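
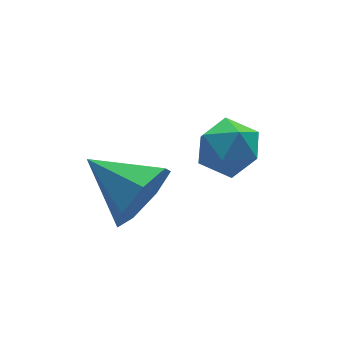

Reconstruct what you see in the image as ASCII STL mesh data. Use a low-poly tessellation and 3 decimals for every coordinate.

solid 
facet normal 0.419 -0.864 -0.280
outer loop
vertex 0.029 -2.296 -0.043
vertex -0.522 -2.289 -0.889
vertex 0.395 -1.895 -0.731
endloop
endfacet
facet normal 0.515 0.593 0.619
outer loop
vertex 0.029 -2.296 -0.043
vertex 0.395 -1.895 -0.731
vertex -1.238 -0.811 -0.411
endloop
endfacet
facet normal 0.419 -0.864 -0.279
outer loop
vertex 0.395 -1.895 -0.731
vertex -0.522 -2.289 -0.889
vertex 0.071 -1.791 -1.539
endloop
endfacet
facet normal 0.535 0.838 -0.107
outer loop
vertex 0.395 -1.895 -0.731
vertex 0.071 -1.791 -1.539
vertex -1.238 -0.811 -0.411
endloop
endfacet
facet normal 0.418 -0.864 -0.280
outer loop
vertex 0.071 -1.791 -1.539
vertex -0.522 -2.289 -0.889
vertex -0.7 -2.061 -1.857
endloop
endfacet
facet normal 0.004 0.757 -0.653
outer loop
vertex 0.071 -1.791 -1.539
vertex -0.7 -2.061 -1.857
vertex -1.238 -0.811 -0.411
endloop
endfacet
facet normal 0.419 -0.863 -0.280
outer loop
vertex -0.7 -2.061 -1.857
vertex -0.522 -2.289 -0.889
vertex -1.336 -2.503 -1.447
endloop
endfacet
facet normal -0.678 0.412 -0.608
outer loop
vertex -0.7 -2.061 -1.857
vertex -1.336 -2.503 -1.447
vertex -1.238 -0.811 -0.411
endloop
endfacet
facet normal 0.419 -0.864 -0.280
outer loop
vertex -1.336 -2.503 -1.447
vertex -0.522 -2.289 -0.889
vertex -1.359 -2.783 -0.617
endloop
endfacet
facet normal -0.998 0.062 -0.007
outer loop
vertex -1.336 -2.503 -1.447
vertex -1.359 -2.783 -0.617
vertex -1.238 -0.811 -0.411
endloop
endfacet
facet normal 0.419 -0.864 -0.280
outer loop
vertex -1.359 -2.783 -0.617
vertex -0.522 -2.289 -0.889
vertex -0.752 -2.691 0.008
endloop
endfacet
facet normal -0.715 -0.029 0.699
outer loop
vertex -1.359 -2.783 -0.617
vertex -0.752 -2.691 0.008
vertex -1.238 -0.811 -0.411
endloop
endfacet
facet normal 0.419 -0.864 -0.280
outer loop
vertex -0.752 -2.691 0.008
vertex -0.522 -2.289 -0.889
vertex 0.029 -2.296 -0.043
endloop
endfacet
facet normal -0.041 0.207 0.977
outer loop
vertex -0.752 -2.691 0.008
vertex 0.029 -2.296 -0.043
vertex -1.238 -0.811 -0.411
endloop
endfacet
facet normal -0.843 0.528 0.105
outer loop
vertex 0.756 -2.647 1.135
vertex 0.309 -3.332 0.988
vertex 0.528 -3.137 1.766
endloop
endfacet
facet normal -0.319 0.801 0.507
outer loop
vertex 0.756 -2.647 1.135
vertex 0.528 -3.137 1.766
vertex 1.295 -2.818 1.744
endloop
endfacet
facet normal 0.223 0.972 0.075
outer loop
vertex 0.756 -2.647 1.135
vertex 1.295 -2.818 1.744
vertex 1.549 -2.815 0.953
endloop
endfacet
facet normal 0.035 0.805 -0.592
outer loop
vertex 0.756 -2.647 1.135
vertex 1.549 -2.815 0.953
vertex 0.94 -3.132 0.486
endloop
endfacet
facet normal -0.624 0.530 -0.573
outer loop
vertex 0.756 -2.647 1.135
vertex 0.94 -3.132 0.486
vertex 0.309 -3.332 0.988
endloop
endfacet
facet normal -0.094 0.291 0.952
outer loop
vertex 1.295 -2.818 1.744
vertex 0.528 -3.137 1.766
vertex 1.18 -3.608 1.974
endloop
endfacet
facet normal -0.941 -0.151 0.303
outer loop
vertex 0.528 -3.137 1.766
vertex 0.309 -3.332 0.988
vertex 0.571 -3.925 1.507
endloop
endfacet
facet normal -0.587 -0.146 -0.796
outer loop
vertex 0.309 -3.332 0.988
vertex 0.94 -3.132 0.486
vertex 0.825 -3.922 0.716
endloop
endfacet
facet normal 0.479 0.298 -0.826
outer loop
vertex 0.94 -3.132 0.486
vertex 1.549 -2.815 0.953
vertex 1.592 -3.603 0.694
endloop
endfacet
facet normal 0.783 0.568 0.254
outer loop
vertex 1.549 -2.815 0.953
vertex 1.295 -2.818 1.744
vertex 1.811 -3.408 1.472
endloop
endfacet
facet normal -0.035 -0.805 0.592
outer loop
vertex 1.364 -4.093 1.325
vertex 1.18 -3.608 1.974
vertex 0.571 -3.925 1.507
endloop
endfacet
facet normal -0.223 -0.972 -0.075
outer loop
vertex 1.364 -4.093 1.325
vertex 0.571 -3.925 1.507
vertex 0.825 -3.922 0.716
endloop
endfacet
facet normal 0.319 -0.801 -0.507
outer loop
vertex 1.364 -4.093 1.325
vertex 0.825 -3.922 0.716
vertex 1.592 -3.603 0.694
endloop
endfacet
facet normal 0.843 -0.528 -0.105
outer loop
vertex 1.364 -4.093 1.325
vertex 1.592 -3.603 0.694
vertex 1.811 -3.408 1.472
endloop
endfacet
facet normal 0.624 -0.530 0.573
outer loop
vertex 1.364 -4.093 1.325
vertex 1.811 -3.408 1.472
vertex 1.18 -3.608 1.974
endloop
endfacet
facet normal -0.479 -0.298 0.826
outer loop
vertex 0.571 -3.925 1.507
vertex 1.18 -3.608 1.974
vertex 0.528 -3.137 1.766
endloop
endfacet
facet normal -0.783 -0.568 -0.254
outer loop
vertex 0.825 -3.922 0.716
vertex 0.571 -3.925 1.507
vertex 0.309 -3.332 0.988
endloop
endfacet
facet normal 0.094 -0.291 -0.952
outer loop
vertex 1.592 -3.603 0.694
vertex 0.825 -3.922 0.716
vertex 0.94 -3.132 0.486
endloop
endfacet
facet normal 0.941 0.151 -0.303
outer loop
vertex 1.811 -3.408 1.472
vertex 1.592 -3.603 0.694
vertex 1.549 -2.815 0.953
endloop
endfacet
facet normal 0.587 0.146 0.796
outer loop
vertex 1.18 -3.608 1.974
vertex 1.811 -3.408 1.472
vertex 1.295 -2.818 1.744
endloop
endfacet

endsolid


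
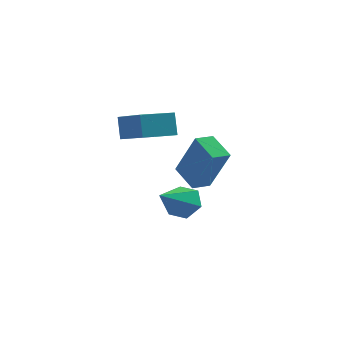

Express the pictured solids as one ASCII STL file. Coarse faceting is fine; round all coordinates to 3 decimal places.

solid 
facet normal 0.237 0.845 -0.480
outer loop
vertex 2.925 0.036 -2.664
vertex 2.409 -0.163 -3.27
vertex 2.141 0.275 -2.631
endloop
endfacet
facet normal 0.076 0.113 0.991
outer loop
vertex 2.925 0.036 -2.664
vertex 2.141 0.275 -2.631
vertex 1.971 -1.717 -2.39
endloop
endfacet
facet normal 0.239 0.845 -0.479
outer loop
vertex 2.141 0.275 -2.631
vertex 2.409 -0.163 -3.27
vertex 1.626 0.077 -3.237
endloop
endfacet
facet normal -0.777 0.141 0.614
outer loop
vertex 2.141 0.275 -2.631
vertex 1.626 0.077 -3.237
vertex 1.971 -1.717 -2.39
endloop
endfacet
facet normal 0.239 0.845 -0.478
outer loop
vertex 1.626 0.077 -3.237
vertex 2.409 -0.163 -3.27
vertex 1.894 -0.361 -3.877
endloop
endfacet
facet normal -0.939 -0.277 -0.204
outer loop
vertex 1.626 0.077 -3.237
vertex 1.894 -0.361 -3.877
vertex 1.971 -1.717 -2.39
endloop
endfacet
facet normal 0.238 0.846 -0.478
outer loop
vertex 1.894 -0.361 -3.877
vertex 2.409 -0.163 -3.27
vertex 2.677 -0.6 -3.91
endloop
endfacet
facet normal -0.248 -0.722 -0.646
outer loop
vertex 1.894 -0.361 -3.877
vertex 2.677 -0.6 -3.91
vertex 1.971 -1.717 -2.39
endloop
endfacet
facet normal 0.237 0.846 -0.478
outer loop
vertex 2.677 -0.6 -3.91
vertex 2.409 -0.163 -3.27
vertex 3.193 -0.402 -3.304
endloop
endfacet
facet normal 0.605 -0.749 -0.270
outer loop
vertex 2.677 -0.6 -3.91
vertex 3.193 -0.402 -3.304
vertex 1.971 -1.717 -2.39
endloop
endfacet
facet normal 0.237 0.845 -0.479
outer loop
vertex 3.193 -0.402 -3.304
vertex 2.409 -0.163 -3.27
vertex 2.925 0.036 -2.664
endloop
endfacet
facet normal 0.767 -0.332 0.549
outer loop
vertex 3.193 -0.402 -3.304
vertex 2.925 0.036 -2.664
vertex 1.971 -1.717 -2.39
endloop
endfacet
facet normal -0.702 0.635 -0.323
outer loop
vertex 0.626 -2.427 1.65
vertex 1.588 -1.416 1.547
vertex 0.822 -2.714 0.659
endloop
endfacet
facet normal -0.687 -0.723 0.073
outer loop
vertex 2.072 -3.844 1.233
vertex 0.626 -2.427 1.65
vertex 0.822 -2.714 0.659
endloop
endfacet
facet normal -0.702 0.635 -0.322
outer loop
vertex 0.822 -2.714 0.659
vertex 1.588 -1.416 1.547
vertex 1.784 -1.702 0.556
endloop
endfacet
facet normal 0.186 -0.273 -0.944
outer loop
vertex 1.784 -1.702 0.556
vertex 2.072 -3.844 1.233
vertex 0.822 -2.714 0.659
endloop
endfacet
facet normal -0.186 0.273 0.944
outer loop
vertex 0.626 -2.427 1.65
vertex 2.838 -2.546 2.121
vertex 1.588 -1.416 1.547
endloop
endfacet
facet normal -0.687 -0.723 0.073
outer loop
vertex 1.876 -3.558 2.224
vertex 0.626 -2.427 1.65
vertex 2.072 -3.844 1.233
endloop
endfacet
facet normal -0.186 0.273 0.944
outer loop
vertex 1.876 -3.558 2.224
vertex 2.838 -2.546 2.121
vertex 0.626 -2.427 1.65
endloop
endfacet
facet normal 0.687 0.723 -0.073
outer loop
vertex 1.588 -1.416 1.547
vertex 2.838 -2.546 2.121
vertex 1.784 -1.702 0.556
endloop
endfacet
facet normal 0.186 -0.273 -0.944
outer loop
vertex 3.034 -2.833 1.13
vertex 2.072 -3.844 1.233
vertex 1.784 -1.702 0.556
endloop
endfacet
facet normal 0.687 0.723 -0.073
outer loop
vertex 1.784 -1.702 0.556
vertex 2.838 -2.546 2.121
vertex 3.034 -2.833 1.13
endloop
endfacet
facet normal 0.702 -0.635 0.322
outer loop
vertex 3.034 -2.833 1.13
vertex 1.876 -3.558 2.224
vertex 2.072 -3.844 1.233
endloop
endfacet
facet normal 0.702 -0.635 0.323
outer loop
vertex 2.838 -2.546 2.121
vertex 1.876 -3.558 2.224
vertex 3.034 -2.833 1.13
endloop
endfacet
facet normal -0.441 0.256 -0.860
outer loop
vertex 2.38 -1.058 -1.226
vertex 2.856 -0.392 -1.272
vertex 3.248 -1.724 -1.87
endloop
endfacet
facet normal -0.581 -0.812 0.056
outer loop
vertex 4.184 -2.268 -0.048
vertex 2.38 -1.058 -1.226
vertex 3.248 -1.724 -1.87
endloop
endfacet
facet normal -0.442 0.256 -0.860
outer loop
vertex 3.248 -1.724 -1.87
vertex 2.856 -0.392 -1.272
vertex 3.724 -1.059 -1.917
endloop
endfacet
facet normal 0.683 -0.525 -0.508
outer loop
vertex 3.724 -1.059 -1.917
vertex 4.184 -2.268 -0.048
vertex 3.248 -1.724 -1.87
endloop
endfacet
facet normal -0.684 0.524 0.508
outer loop
vertex 2.38 -1.058 -1.226
vertex 3.792 -0.936 0.55
vertex 2.856 -0.392 -1.272
endloop
endfacet
facet normal -0.581 -0.812 0.057
outer loop
vertex 3.316 -1.601 0.597
vertex 2.38 -1.058 -1.226
vertex 4.184 -2.268 -0.048
endloop
endfacet
facet normal -0.683 0.525 0.507
outer loop
vertex 3.316 -1.601 0.597
vertex 3.792 -0.936 0.55
vertex 2.38 -1.058 -1.226
endloop
endfacet
facet normal 0.582 0.812 -0.056
outer loop
vertex 2.856 -0.392 -1.272
vertex 3.792 -0.936 0.55
vertex 3.724 -1.059 -1.917
endloop
endfacet
facet normal 0.684 -0.524 -0.507
outer loop
vertex 4.66 -1.602 -0.094
vertex 4.184 -2.268 -0.048
vertex 3.724 -1.059 -1.917
endloop
endfacet
facet normal 0.581 0.812 -0.056
outer loop
vertex 3.724 -1.059 -1.917
vertex 3.792 -0.936 0.55
vertex 4.66 -1.602 -0.094
endloop
endfacet
facet normal 0.442 -0.256 0.860
outer loop
vertex 4.66 -1.602 -0.094
vertex 3.316 -1.601 0.597
vertex 4.184 -2.268 -0.048
endloop
endfacet
facet normal 0.442 -0.256 0.860
outer loop
vertex 3.792 -0.936 0.55
vertex 3.316 -1.601 0.597
vertex 4.66 -1.602 -0.094
endloop
endfacet

endsolid


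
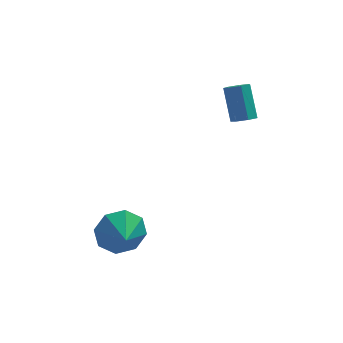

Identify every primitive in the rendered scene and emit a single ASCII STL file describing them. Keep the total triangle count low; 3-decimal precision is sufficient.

solid 
facet normal -0.176 0.891 -0.419
outer loop
vertex -0.372 -0.575 -2.496
vertex -0.9 -0.316 -1.724
vertex 0.036 -0.247 -1.97
endloop
endfacet
facet normal 0.729 -0.668 -0.150
outer loop
vertex -0.372 -0.575 -2.496
vertex 0.036 -0.247 -1.97
vertex -0.72 -1.224 -1.296
endloop
endfacet
facet normal -0.176 0.891 -0.420
outer loop
vertex 0.036 -0.247 -1.97
vertex -0.9 -0.316 -1.724
vertex -0.104 0.041 -1.3
endloop
endfacet
facet normal 0.842 -0.409 0.352
outer loop
vertex 0.036 -0.247 -1.97
vertex -0.104 0.041 -1.3
vertex -0.72 -1.224 -1.296
endloop
endfacet
facet normal -0.176 0.891 -0.419
outer loop
vertex -0.104 0.041 -1.3
vertex -0.9 -0.316 -1.724
vertex -0.71 0.12 -0.878
endloop
endfacet
facet normal 0.530 -0.255 0.809
outer loop
vertex -0.104 0.041 -1.3
vertex -0.71 0.12 -0.878
vertex -0.72 -1.224 -1.296
endloop
endfacet
facet normal -0.177 0.891 -0.419
outer loop
vertex -0.71 0.12 -0.878
vertex -0.9 -0.316 -1.724
vertex -1.427 -0.057 -0.952
endloop
endfacet
facet normal -0.025 -0.297 0.955
outer loop
vertex -0.71 0.12 -0.878
vertex -1.427 -0.057 -0.952
vertex -0.72 -1.224 -1.296
endloop
endfacet
facet normal -0.176 0.891 -0.419
outer loop
vertex -1.427 -0.057 -0.952
vertex -0.9 -0.316 -1.724
vertex -1.836 -0.385 -1.478
endloop
endfacet
facet normal -0.497 -0.508 0.703
outer loop
vertex -1.427 -0.057 -0.952
vertex -1.836 -0.385 -1.478
vertex -0.72 -1.224 -1.296
endloop
endfacet
facet normal -0.176 0.891 -0.420
outer loop
vertex -1.836 -0.385 -1.478
vertex -0.9 -0.316 -1.724
vertex -1.696 -0.673 -2.148
endloop
endfacet
facet normal -0.609 -0.767 0.202
outer loop
vertex -1.836 -0.385 -1.478
vertex -1.696 -0.673 -2.148
vertex -0.72 -1.224 -1.296
endloop
endfacet
facet normal -0.176 0.890 -0.420
outer loop
vertex -1.696 -0.673 -2.148
vertex -0.9 -0.316 -1.724
vertex -1.09 -0.752 -2.569
endloop
endfacet
facet normal -0.297 -0.920 -0.255
outer loop
vertex -1.696 -0.673 -2.148
vertex -1.09 -0.752 -2.569
vertex -0.72 -1.224 -1.296
endloop
endfacet
facet normal -0.177 0.890 -0.420
outer loop
vertex -1.09 -0.752 -2.569
vertex -0.9 -0.316 -1.724
vertex -0.372 -0.575 -2.496
endloop
endfacet
facet normal 0.257 -0.879 -0.401
outer loop
vertex -1.09 -0.752 -2.569
vertex -0.372 -0.575 -2.496
vertex -0.72 -1.224 -1.296
endloop
endfacet
facet normal 0.140 -0.620 -0.772
outer loop
vertex 4.163 2.93 1.631
vertex 3.704 2.724 1.713
vertex 3.826 3.12 1.417
endloop
endfacet
facet normal 0.632 0.656 -0.412
outer loop
vertex 4.163 2.93 1.631
vertex 3.826 3.12 1.417
vertex 3.955 3.842 2.765
endloop
endfacet
facet normal 0.634 0.655 -0.411
outer loop
vertex 3.955 3.842 2.765
vertex 3.826 3.12 1.417
vertex 3.618 4.033 2.55
endloop
endfacet
facet normal -0.141 0.620 0.772
outer loop
vertex 3.955 3.842 2.765
vertex 3.618 4.033 2.55
vertex 3.496 3.636 2.847
endloop
endfacet
facet normal 0.142 -0.620 -0.771
outer loop
vertex 3.826 3.12 1.417
vertex 3.704 2.724 1.713
vertex 3.397 3.012 1.425
endloop
endfacet
facet normal -0.199 0.745 -0.637
outer loop
vertex 3.826 3.12 1.417
vertex 3.397 3.012 1.425
vertex 3.618 4.033 2.55
endloop
endfacet
facet normal -0.203 0.745 -0.636
outer loop
vertex 3.618 4.033 2.55
vertex 3.397 3.012 1.425
vertex 3.189 3.924 2.559
endloop
endfacet
facet normal -0.141 0.621 0.771
outer loop
vertex 3.618 4.033 2.55
vertex 3.189 3.924 2.559
vertex 3.496 3.636 2.847
endloop
endfacet
facet normal 0.142 -0.620 -0.771
outer loop
vertex 3.397 3.012 1.425
vertex 3.704 2.724 1.713
vertex 3.199 2.687 1.65
endloop
endfacet
facet normal -0.883 0.273 -0.382
outer loop
vertex 3.397 3.012 1.425
vertex 3.199 2.687 1.65
vertex 3.189 3.924 2.559
endloop
endfacet
facet normal -0.883 0.273 -0.382
outer loop
vertex 3.189 3.924 2.559
vertex 3.199 2.687 1.65
vertex 2.991 3.599 2.784
endloop
endfacet
facet normal -0.142 0.620 0.771
outer loop
vertex 3.189 3.924 2.559
vertex 2.991 3.599 2.784
vertex 3.496 3.636 2.847
endloop
endfacet
facet normal 0.142 -0.620 -0.772
outer loop
vertex 3.199 2.687 1.65
vertex 3.704 2.724 1.713
vertex 3.381 2.389 1.923
endloop
endfacet
facet normal -0.901 -0.404 0.160
outer loop
vertex 3.199 2.687 1.65
vertex 3.381 2.389 1.923
vertex 2.991 3.599 2.784
endloop
endfacet
facet normal -0.900 -0.404 0.160
outer loop
vertex 2.991 3.599 2.784
vertex 3.381 2.389 1.923
vertex 3.173 3.302 3.057
endloop
endfacet
facet normal -0.142 0.621 0.771
outer loop
vertex 2.991 3.599 2.784
vertex 3.173 3.302 3.057
vertex 3.496 3.636 2.847
endloop
endfacet
facet normal 0.143 -0.621 -0.771
outer loop
vertex 3.381 2.389 1.923
vertex 3.704 2.724 1.713
vertex 3.806 2.344 2.038
endloop
endfacet
facet normal -0.240 -0.777 0.582
outer loop
vertex 3.381 2.389 1.923
vertex 3.806 2.344 2.038
vertex 3.173 3.302 3.057
endloop
endfacet
facet normal -0.240 -0.777 0.582
outer loop
vertex 3.173 3.302 3.057
vertex 3.806 2.344 2.038
vertex 3.598 3.256 3.171
endloop
endfacet
facet normal -0.140 0.620 0.772
outer loop
vertex 3.173 3.302 3.057
vertex 3.598 3.256 3.171
vertex 3.496 3.636 2.847
endloop
endfacet
facet normal 0.141 -0.621 -0.771
outer loop
vertex 3.806 2.344 2.038
vertex 3.704 2.724 1.713
vertex 4.154 2.584 1.908
endloop
endfacet
facet normal 0.601 -0.565 0.565
outer loop
vertex 3.806 2.344 2.038
vertex 4.154 2.584 1.908
vertex 3.598 3.256 3.171
endloop
endfacet
facet normal 0.601 -0.565 0.565
outer loop
vertex 3.598 3.256 3.171
vertex 4.154 2.584 1.908
vertex 3.946 3.497 3.042
endloop
endfacet
facet normal -0.143 0.620 0.772
outer loop
vertex 3.598 3.256 3.171
vertex 3.946 3.497 3.042
vertex 3.496 3.636 2.847
endloop
endfacet
facet normal 0.141 -0.621 -0.771
outer loop
vertex 4.154 2.584 1.908
vertex 3.704 2.724 1.713
vertex 4.163 2.93 1.631
endloop
endfacet
facet normal 0.990 0.073 0.123
outer loop
vertex 4.154 2.584 1.908
vertex 4.163 2.93 1.631
vertex 3.946 3.497 3.042
endloop
endfacet
facet normal 0.990 0.073 0.123
outer loop
vertex 3.946 3.497 3.042
vertex 4.163 2.93 1.631
vertex 3.955 3.842 2.765
endloop
endfacet
facet normal -0.142 0.622 0.770
outer loop
vertex 3.946 3.497 3.042
vertex 3.955 3.842 2.765
vertex 3.496 3.636 2.847
endloop
endfacet

endsolid


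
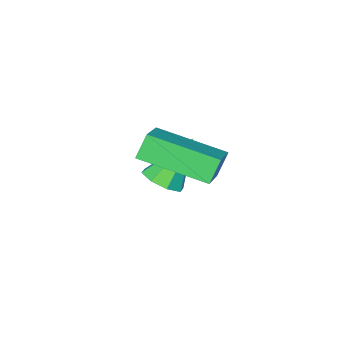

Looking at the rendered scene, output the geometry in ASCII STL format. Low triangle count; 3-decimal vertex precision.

solid 
facet normal 0.549 -0.127 -0.826
outer loop
vertex -1.381 -0.049 -3.501
vertex -1.839 0.319 -3.862
vertex -1.268 0.467 -3.505
endloop
endfacet
facet normal 0.571 -0.119 0.813
outer loop
vertex -1.381 -0.049 -3.501
vertex -1.268 0.467 -3.505
vertex -2.801 0.541 -2.418
endloop
endfacet
facet normal 0.549 -0.129 -0.826
outer loop
vertex -1.268 0.467 -3.505
vertex -1.839 0.319 -3.862
vertex -1.489 0.896 -3.719
endloop
endfacet
facet normal 0.490 0.578 0.652
outer loop
vertex -1.268 0.467 -3.505
vertex -1.489 0.896 -3.719
vertex -2.801 0.541 -2.418
endloop
endfacet
facet normal 0.549 -0.128 -0.826
outer loop
vertex -1.489 0.896 -3.719
vertex -1.839 0.319 -3.862
vertex -1.916 0.987 -4.017
endloop
endfacet
facet normal 0.013 0.961 0.275
outer loop
vertex -1.489 0.896 -3.719
vertex -1.916 0.987 -4.017
vertex -2.801 0.541 -2.418
endloop
endfacet
facet normal 0.550 -0.128 -0.825
outer loop
vertex -1.916 0.987 -4.017
vertex -1.839 0.319 -3.862
vertex -2.297 0.686 -4.224
endloop
endfacet
facet normal -0.584 0.806 -0.098
outer loop
vertex -1.916 0.987 -4.017
vertex -2.297 0.686 -4.224
vertex -2.801 0.541 -2.418
endloop
endfacet
facet normal 0.550 -0.127 -0.825
outer loop
vertex -2.297 0.686 -4.224
vertex -1.839 0.319 -3.862
vertex -2.41 0.17 -4.22
endloop
endfacet
facet normal -0.947 0.205 -0.248
outer loop
vertex -2.297 0.686 -4.224
vertex -2.41 0.17 -4.22
vertex -2.801 0.541 -2.418
endloop
endfacet
facet normal 0.551 -0.128 -0.825
outer loop
vertex -2.41 0.17 -4.22
vertex -1.839 0.319 -3.862
vertex -2.189 -0.259 -4.006
endloop
endfacet
facet normal -0.867 -0.490 -0.087
outer loop
vertex -2.41 0.17 -4.22
vertex -2.189 -0.259 -4.006
vertex -2.801 0.541 -2.418
endloop
endfacet
facet normal 0.549 -0.127 -0.826
outer loop
vertex -2.189 -0.259 -4.006
vertex -1.839 0.319 -3.862
vertex -1.762 -0.35 -3.708
endloop
endfacet
facet normal -0.389 -0.874 0.290
outer loop
vertex -2.189 -0.259 -4.006
vertex -1.762 -0.35 -3.708
vertex -2.801 0.541 -2.418
endloop
endfacet
facet normal 0.549 -0.127 -0.826
outer loop
vertex -1.762 -0.35 -3.708
vertex -1.839 0.319 -3.862
vertex -1.381 -0.049 -3.501
endloop
endfacet
facet normal 0.207 -0.719 0.664
outer loop
vertex -1.762 -0.35 -3.708
vertex -1.381 -0.049 -3.501
vertex -2.801 0.541 -2.418
endloop
endfacet
facet normal -0.507 -0.025 0.861
outer loop
vertex 0.425 2.278 0.301
vertex -0.565 4.028 -0.231
vertex -0.516 1.571 -0.274
endloop
endfacet
facet normal 0.476 -0.841 0.256
outer loop
vertex -0.095 1.592 -0.989
vertex 0.425 2.278 0.301
vertex -0.516 1.571 -0.274
endloop
endfacet
facet normal -0.507 -0.025 0.861
outer loop
vertex -0.516 1.571 -0.274
vertex -0.565 4.028 -0.231
vertex -1.506 3.321 -0.806
endloop
endfacet
facet normal -0.718 -0.540 -0.439
outer loop
vertex -1.506 3.321 -0.806
vertex -0.095 1.592 -0.989
vertex -0.516 1.571 -0.274
endloop
endfacet
facet normal 0.718 0.540 0.439
outer loop
vertex 0.425 2.278 0.301
vertex -0.144 4.049 -0.946
vertex -0.565 4.028 -0.231
endloop
endfacet
facet normal 0.476 -0.841 0.256
outer loop
vertex 0.846 2.299 -0.414
vertex 0.425 2.278 0.301
vertex -0.095 1.592 -0.989
endloop
endfacet
facet normal 0.718 0.540 0.439
outer loop
vertex 0.846 2.299 -0.414
vertex -0.144 4.049 -0.946
vertex 0.425 2.278 0.301
endloop
endfacet
facet normal -0.476 0.841 -0.256
outer loop
vertex -0.565 4.028 -0.231
vertex -0.144 4.049 -0.946
vertex -1.506 3.321 -0.806
endloop
endfacet
facet normal -0.718 -0.540 -0.439
outer loop
vertex -1.085 3.342 -1.521
vertex -0.095 1.592 -0.989
vertex -1.506 3.321 -0.806
endloop
endfacet
facet normal -0.476 0.841 -0.256
outer loop
vertex -1.506 3.321 -0.806
vertex -0.144 4.049 -0.946
vertex -1.085 3.342 -1.521
endloop
endfacet
facet normal 0.507 0.025 -0.861
outer loop
vertex -1.085 3.342 -1.521
vertex 0.846 2.299 -0.414
vertex -0.095 1.592 -0.989
endloop
endfacet
facet normal 0.507 0.025 -0.861
outer loop
vertex -0.144 4.049 -0.946
vertex 0.846 2.299 -0.414
vertex -1.085 3.342 -1.521
endloop
endfacet

endsolid


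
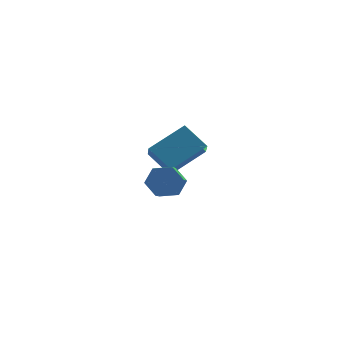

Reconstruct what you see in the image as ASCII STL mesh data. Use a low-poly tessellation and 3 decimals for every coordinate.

solid 
facet normal -0.788 -0.403 -0.465
outer loop
vertex -2.482 2.415 3.26
vertex -2.475 3.413 2.382
vertex -1.59 1.656 2.406
endloop
endfacet
facet normal -0.006 -0.750 0.661
outer loop
vertex -0.045 2.447 3.318
vertex -2.482 2.415 3.26
vertex -1.59 1.656 2.406
endloop
endfacet
facet normal -0.788 -0.403 -0.466
outer loop
vertex -1.59 1.656 2.406
vertex -2.475 3.413 2.382
vertex -1.582 2.655 1.528
endloop
endfacet
facet normal 0.616 -0.523 -0.589
outer loop
vertex -1.582 2.655 1.528
vertex -0.045 2.447 3.318
vertex -1.59 1.656 2.406
endloop
endfacet
facet normal -0.616 0.523 0.589
outer loop
vertex -2.482 2.415 3.26
vertex -0.93 4.204 3.294
vertex -2.475 3.413 2.382
endloop
endfacet
facet normal -0.006 -0.751 0.660
outer loop
vertex -0.938 3.205 4.172
vertex -2.482 2.415 3.26
vertex -0.045 2.447 3.318
endloop
endfacet
facet normal -0.616 0.523 0.589
outer loop
vertex -0.938 3.205 4.172
vertex -0.93 4.204 3.294
vertex -2.482 2.415 3.26
endloop
endfacet
facet normal 0.006 0.751 -0.661
outer loop
vertex -2.475 3.413 2.382
vertex -0.93 4.204 3.294
vertex -1.582 2.655 1.528
endloop
endfacet
facet normal 0.616 -0.523 -0.589
outer loop
vertex -0.038 3.445 2.44
vertex -0.045 2.447 3.318
vertex -1.582 2.655 1.528
endloop
endfacet
facet normal 0.006 0.751 -0.661
outer loop
vertex -1.582 2.655 1.528
vertex -0.93 4.204 3.294
vertex -0.038 3.445 2.44
endloop
endfacet
facet normal 0.788 0.404 0.465
outer loop
vertex -0.038 3.445 2.44
vertex -0.938 3.205 4.172
vertex -0.045 2.447 3.318
endloop
endfacet
facet normal 0.788 0.403 0.465
outer loop
vertex -0.93 4.204 3.294
vertex -0.938 3.205 4.172
vertex -0.038 3.445 2.44
endloop
endfacet
facet normal 0.167 0.832 -0.529
outer loop
vertex -1.444 -1.631 2.83
vertex -1.863 -1.227 3.333
vertex -1.106 -1.31 3.442
endloop
endfacet
facet normal 0.883 -0.364 -0.296
outer loop
vertex -1.444 -1.631 2.83
vertex -1.106 -1.31 3.442
vertex -1.637 -2.597 3.443
endloop
endfacet
facet normal 0.883 -0.365 -0.295
outer loop
vertex -1.637 -2.597 3.443
vertex -1.106 -1.31 3.442
vertex -1.299 -2.275 4.056
endloop
endfacet
facet normal -0.166 -0.832 0.529
outer loop
vertex -1.637 -2.597 3.443
vertex -1.299 -2.275 4.056
vertex -2.057 -2.193 3.947
endloop
endfacet
facet normal 0.167 0.832 -0.528
outer loop
vertex -1.106 -1.31 3.442
vertex -1.863 -1.227 3.333
vertex -1.525 -0.906 3.946
endloop
endfacet
facet normal 0.822 0.179 0.540
outer loop
vertex -1.106 -1.31 3.442
vertex -1.525 -0.906 3.946
vertex -1.299 -2.275 4.056
endloop
endfacet
facet normal 0.822 0.179 0.541
outer loop
vertex -1.299 -2.275 4.056
vertex -1.525 -0.906 3.946
vertex -1.718 -1.871 4.559
endloop
endfacet
facet normal -0.166 -0.832 0.530
outer loop
vertex -1.299 -2.275 4.056
vertex -1.718 -1.871 4.559
vertex -2.057 -2.193 3.947
endloop
endfacet
facet normal 0.167 0.833 -0.528
outer loop
vertex -1.525 -0.906 3.946
vertex -1.863 -1.227 3.333
vertex -2.283 -0.823 3.837
endloop
endfacet
facet normal -0.061 0.544 0.837
outer loop
vertex -1.525 -0.906 3.946
vertex -2.283 -0.823 3.837
vertex -1.718 -1.871 4.559
endloop
endfacet
facet normal -0.062 0.544 0.837
outer loop
vertex -1.718 -1.871 4.559
vertex -2.283 -0.823 3.837
vertex -2.476 -1.789 4.45
endloop
endfacet
facet normal -0.166 -0.832 0.530
outer loop
vertex -1.718 -1.871 4.559
vertex -2.476 -1.789 4.45
vertex -2.057 -2.193 3.947
endloop
endfacet
facet normal 0.166 0.832 -0.529
outer loop
vertex -2.283 -0.823 3.837
vertex -1.863 -1.227 3.333
vertex -2.621 -1.145 3.224
endloop
endfacet
facet normal -0.883 0.364 0.296
outer loop
vertex -2.283 -0.823 3.837
vertex -2.621 -1.145 3.224
vertex -2.476 -1.789 4.45
endloop
endfacet
facet normal -0.883 0.365 0.296
outer loop
vertex -2.476 -1.789 4.45
vertex -2.621 -1.145 3.224
vertex -2.814 -2.11 3.838
endloop
endfacet
facet normal -0.167 -0.832 0.529
outer loop
vertex -2.476 -1.789 4.45
vertex -2.814 -2.11 3.838
vertex -2.057 -2.193 3.947
endloop
endfacet
facet normal 0.166 0.832 -0.530
outer loop
vertex -2.621 -1.145 3.224
vertex -1.863 -1.227 3.333
vertex -2.202 -1.549 2.721
endloop
endfacet
facet normal -0.822 -0.180 -0.541
outer loop
vertex -2.621 -1.145 3.224
vertex -2.202 -1.549 2.721
vertex -2.814 -2.11 3.838
endloop
endfacet
facet normal -0.822 -0.179 -0.540
outer loop
vertex -2.814 -2.11 3.838
vertex -2.202 -1.549 2.721
vertex -2.395 -2.514 3.334
endloop
endfacet
facet normal -0.167 -0.832 0.528
outer loop
vertex -2.814 -2.11 3.838
vertex -2.395 -2.514 3.334
vertex -2.057 -2.193 3.947
endloop
endfacet
facet normal 0.166 0.832 -0.530
outer loop
vertex -2.202 -1.549 2.721
vertex -1.863 -1.227 3.333
vertex -1.444 -1.631 2.83
endloop
endfacet
facet normal 0.062 -0.544 -0.837
outer loop
vertex -2.202 -1.549 2.721
vertex -1.444 -1.631 2.83
vertex -2.395 -2.514 3.334
endloop
endfacet
facet normal 0.061 -0.543 -0.837
outer loop
vertex -2.395 -2.514 3.334
vertex -1.444 -1.631 2.83
vertex -1.637 -2.597 3.443
endloop
endfacet
facet normal -0.167 -0.833 0.528
outer loop
vertex -2.395 -2.514 3.334
vertex -1.637 -2.597 3.443
vertex -2.057 -2.193 3.947
endloop
endfacet

endsolid


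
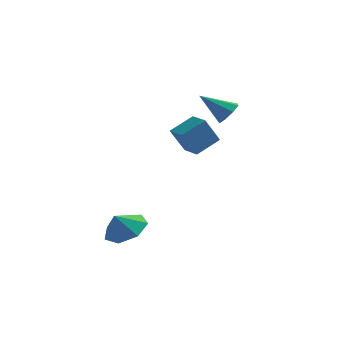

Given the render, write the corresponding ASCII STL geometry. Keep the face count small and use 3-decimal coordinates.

solid 
facet normal 0.304 0.457 -0.836
outer loop
vertex 1.222 -3.253 -2.399
vertex 0.241 -3.358 -2.813
vertex 0.637 -2.553 -2.229
endloop
endfacet
facet normal 0.324 0.041 0.945
outer loop
vertex 1.222 -3.253 -2.399
vertex 0.637 -2.553 -2.229
vertex -0.081 -3.842 -1.927
endloop
endfacet
facet normal 0.304 0.457 -0.836
outer loop
vertex 0.637 -2.553 -2.229
vertex 0.241 -3.358 -2.813
vertex -0.247 -2.459 -2.499
endloop
endfacet
facet normal -0.240 0.346 0.907
outer loop
vertex 0.637 -2.553 -2.229
vertex -0.247 -2.459 -2.499
vertex -0.081 -3.842 -1.927
endloop
endfacet
facet normal 0.304 0.457 -0.836
outer loop
vertex -0.247 -2.459 -2.499
vertex 0.241 -3.358 -2.813
vertex -0.763 -3.041 -3.005
endloop
endfacet
facet normal -0.777 0.159 0.609
outer loop
vertex -0.247 -2.459 -2.499
vertex -0.763 -3.041 -3.005
vertex -0.081 -3.842 -1.927
endloop
endfacet
facet normal 0.304 0.457 -0.836
outer loop
vertex -0.763 -3.041 -3.005
vertex 0.241 -3.358 -2.813
vertex -0.523 -3.862 -3.367
endloop
endfacet
facet normal -0.883 -0.380 0.276
outer loop
vertex -0.763 -3.041 -3.005
vertex -0.523 -3.862 -3.367
vertex -0.081 -3.842 -1.927
endloop
endfacet
facet normal 0.305 0.457 -0.836
outer loop
vertex -0.523 -3.862 -3.367
vertex 0.241 -3.358 -2.813
vertex 0.292 -4.303 -3.311
endloop
endfacet
facet normal -0.478 -0.864 0.159
outer loop
vertex -0.523 -3.862 -3.367
vertex 0.292 -4.303 -3.311
vertex -0.081 -3.842 -1.927
endloop
endfacet
facet normal 0.303 0.457 -0.836
outer loop
vertex 0.292 -4.303 -3.311
vertex 0.241 -3.358 -2.813
vertex 1.069 -4.032 -2.881
endloop
endfacet
facet normal 0.133 -0.929 0.345
outer loop
vertex 0.292 -4.303 -3.311
vertex 1.069 -4.032 -2.881
vertex -0.081 -3.842 -1.927
endloop
endfacet
facet normal 0.304 0.457 -0.836
outer loop
vertex 1.069 -4.032 -2.881
vertex 0.241 -3.358 -2.813
vertex 1.222 -3.253 -2.399
endloop
endfacet
facet normal 0.490 -0.526 0.695
outer loop
vertex 1.069 -4.032 -2.881
vertex 1.222 -3.253 -2.399
vertex -0.081 -3.842 -1.927
endloop
endfacet
facet normal -0.772 0.634 -0.046
outer loop
vertex 2.161 -3.099 3.063
vertex 2.855 -2.208 3.707
vertex 2.638 -2.605 1.866
endloop
endfacet
facet normal -0.534 -0.685 -0.496
outer loop
vertex 3.425 -3.252 1.913
vertex 2.161 -3.099 3.063
vertex 2.638 -2.605 1.866
endloop
endfacet
facet normal -0.772 0.634 -0.046
outer loop
vertex 2.638 -2.605 1.866
vertex 2.855 -2.208 3.707
vertex 3.332 -1.714 2.51
endloop
endfacet
facet normal 0.346 0.358 -0.867
outer loop
vertex 3.332 -1.714 2.51
vertex 3.425 -3.252 1.913
vertex 2.638 -2.605 1.866
endloop
endfacet
facet normal -0.346 -0.358 0.867
outer loop
vertex 2.161 -3.099 3.063
vertex 3.642 -2.855 3.754
vertex 2.855 -2.208 3.707
endloop
endfacet
facet normal -0.534 -0.685 -0.496
outer loop
vertex 2.948 -3.746 3.11
vertex 2.161 -3.099 3.063
vertex 3.425 -3.252 1.913
endloop
endfacet
facet normal -0.346 -0.358 0.867
outer loop
vertex 2.948 -3.746 3.11
vertex 3.642 -2.855 3.754
vertex 2.161 -3.099 3.063
endloop
endfacet
facet normal 0.534 0.685 0.496
outer loop
vertex 2.855 -2.208 3.707
vertex 3.642 -2.855 3.754
vertex 3.332 -1.714 2.51
endloop
endfacet
facet normal 0.346 0.358 -0.867
outer loop
vertex 4.119 -2.361 2.557
vertex 3.425 -3.252 1.913
vertex 3.332 -1.714 2.51
endloop
endfacet
facet normal 0.534 0.685 0.496
outer loop
vertex 3.332 -1.714 2.51
vertex 3.642 -2.855 3.754
vertex 4.119 -2.361 2.557
endloop
endfacet
facet normal 0.772 -0.634 0.046
outer loop
vertex 4.119 -2.361 2.557
vertex 2.948 -3.746 3.11
vertex 3.425 -3.252 1.913
endloop
endfacet
facet normal 0.772 -0.634 0.046
outer loop
vertex 3.642 -2.855 3.754
vertex 2.948 -3.746 3.11
vertex 4.119 -2.361 2.557
endloop
endfacet
facet normal 0.755 0.212 -0.620
outer loop
vertex 3.651 1.33 3.397
vertex 3.193 1.385 2.858
vertex 3.46 1.835 3.337
endloop
endfacet
facet normal 0.236 0.202 0.951
outer loop
vertex 3.651 1.33 3.397
vertex 3.46 1.835 3.337
vertex 1.947 1.035 3.882
endloop
endfacet
facet normal 0.755 0.213 -0.621
outer loop
vertex 3.46 1.835 3.337
vertex 3.193 1.385 2.858
vertex 3.112 2.077 2.997
endloop
endfacet
facet normal -0.145 0.730 0.668
outer loop
vertex 3.46 1.835 3.337
vertex 3.112 2.077 2.997
vertex 1.947 1.035 3.882
endloop
endfacet
facet normal 0.754 0.213 -0.621
outer loop
vertex 3.112 2.077 2.997
vertex 3.193 1.385 2.858
vertex 2.811 1.913 2.575
endloop
endfacet
facet normal -0.606 0.785 0.127
outer loop
vertex 3.112 2.077 2.997
vertex 2.811 1.913 2.575
vertex 1.947 1.035 3.882
endloop
endfacet
facet normal 0.754 0.213 -0.621
outer loop
vertex 2.811 1.913 2.575
vertex 3.193 1.385 2.858
vertex 2.734 1.44 2.319
endloop
endfacet
facet normal -0.874 0.334 -0.354
outer loop
vertex 2.811 1.913 2.575
vertex 2.734 1.44 2.319
vertex 1.947 1.035 3.882
endloop
endfacet
facet normal 0.755 0.212 -0.621
outer loop
vertex 2.734 1.44 2.319
vertex 3.193 1.385 2.858
vertex 2.925 0.935 2.379
endloop
endfacet
facet normal -0.793 -0.358 -0.492
outer loop
vertex 2.734 1.44 2.319
vertex 2.925 0.935 2.379
vertex 1.947 1.035 3.882
endloop
endfacet
facet normal 0.754 0.212 -0.621
outer loop
vertex 2.925 0.935 2.379
vertex 3.193 1.385 2.858
vertex 3.273 0.693 2.719
endloop
endfacet
facet normal -0.412 -0.887 -0.209
outer loop
vertex 2.925 0.935 2.379
vertex 3.273 0.693 2.719
vertex 1.947 1.035 3.882
endloop
endfacet
facet normal 0.755 0.212 -0.621
outer loop
vertex 3.273 0.693 2.719
vertex 3.193 1.385 2.858
vertex 3.574 0.857 3.141
endloop
endfacet
facet normal 0.048 -0.942 0.332
outer loop
vertex 3.273 0.693 2.719
vertex 3.574 0.857 3.141
vertex 1.947 1.035 3.882
endloop
endfacet
facet normal 0.755 0.213 -0.620
outer loop
vertex 3.574 0.857 3.141
vertex 3.193 1.385 2.858
vertex 3.651 1.33 3.397
endloop
endfacet
facet normal 0.316 -0.491 0.812
outer loop
vertex 3.574 0.857 3.141
vertex 3.651 1.33 3.397
vertex 1.947 1.035 3.882
endloop
endfacet

endsolid


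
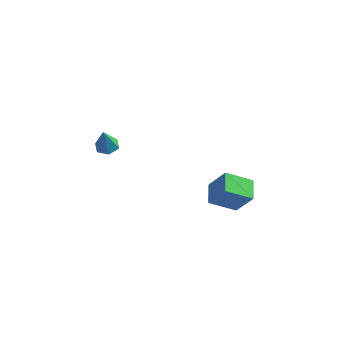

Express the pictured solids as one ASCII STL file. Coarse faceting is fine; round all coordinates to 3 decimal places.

solid 
facet normal 0.017 0.272 -0.962
outer loop
vertex -3.013 0.888 2.619
vertex -3.27 0.455 2.492
vertex -3.532 0.889 2.61
endloop
endfacet
facet normal -0.009 0.795 0.607
outer loop
vertex -3.013 0.888 2.619
vertex -3.532 0.889 2.61
vertex -3.29 0.145 3.588
endloop
endfacet
facet normal 0.018 0.273 -0.962
outer loop
vertex -3.532 0.889 2.61
vertex -3.27 0.455 2.492
vertex -3.79 0.455 2.482
endloop
endfacet
facet normal -0.814 0.347 0.465
outer loop
vertex -3.532 0.889 2.61
vertex -3.79 0.455 2.482
vertex -3.29 0.145 3.588
endloop
endfacet
facet normal 0.018 0.273 -0.962
outer loop
vertex -3.79 0.455 2.482
vertex -3.27 0.455 2.492
vertex -3.528 0.022 2.364
endloop
endfacet
facet normal -0.809 -0.548 0.212
outer loop
vertex -3.79 0.455 2.482
vertex -3.528 0.022 2.364
vertex -3.29 0.145 3.588
endloop
endfacet
facet normal 0.018 0.273 -0.962
outer loop
vertex -3.528 0.022 2.364
vertex -3.27 0.455 2.492
vertex -3.008 0.022 2.374
endloop
endfacet
facet normal -0.002 -0.995 0.100
outer loop
vertex -3.528 0.022 2.364
vertex -3.008 0.022 2.374
vertex -3.29 0.145 3.588
endloop
endfacet
facet normal 0.017 0.272 -0.962
outer loop
vertex -3.008 0.022 2.374
vertex -3.27 0.455 2.492
vertex -2.75 0.455 2.501
endloop
endfacet
facet normal 0.801 -0.548 0.242
outer loop
vertex -3.008 0.022 2.374
vertex -2.75 0.455 2.501
vertex -3.29 0.145 3.588
endloop
endfacet
facet normal 0.017 0.272 -0.962
outer loop
vertex -2.75 0.455 2.501
vertex -3.27 0.455 2.492
vertex -3.013 0.888 2.619
endloop
endfacet
facet normal 0.796 0.349 0.495
outer loop
vertex -2.75 0.455 2.501
vertex -3.013 0.888 2.619
vertex -3.29 0.145 3.588
endloop
endfacet
facet normal -0.567 0.069 -0.821
outer loop
vertex 0.88 1.012 0.857
vertex 1.868 1.568 0.222
vertex 1.201 0.102 0.559
endloop
endfacet
facet normal -0.760 -0.428 0.488
outer loop
vertex 1.932 0.012 1.618
vertex 0.88 1.012 0.857
vertex 1.201 0.102 0.559
endloop
endfacet
facet normal -0.567 0.069 -0.821
outer loop
vertex 1.201 0.102 0.559
vertex 1.868 1.568 0.222
vertex 2.189 0.658 -0.076
endloop
endfacet
facet normal 0.317 -0.901 -0.296
outer loop
vertex 2.189 0.658 -0.076
vertex 1.932 0.012 1.618
vertex 1.201 0.102 0.559
endloop
endfacet
facet normal -0.317 0.901 0.296
outer loop
vertex 0.88 1.012 0.857
vertex 2.599 1.478 1.281
vertex 1.868 1.568 0.222
endloop
endfacet
facet normal -0.760 -0.428 0.488
outer loop
vertex 1.611 0.922 1.916
vertex 0.88 1.012 0.857
vertex 1.932 0.012 1.618
endloop
endfacet
facet normal -0.317 0.901 0.296
outer loop
vertex 1.611 0.922 1.916
vertex 2.599 1.478 1.281
vertex 0.88 1.012 0.857
endloop
endfacet
facet normal 0.760 0.428 -0.488
outer loop
vertex 1.868 1.568 0.222
vertex 2.599 1.478 1.281
vertex 2.189 0.658 -0.076
endloop
endfacet
facet normal 0.317 -0.901 -0.296
outer loop
vertex 2.92 0.568 0.983
vertex 1.932 0.012 1.618
vertex 2.189 0.658 -0.076
endloop
endfacet
facet normal 0.760 0.428 -0.488
outer loop
vertex 2.189 0.658 -0.076
vertex 2.599 1.478 1.281
vertex 2.92 0.568 0.983
endloop
endfacet
facet normal 0.567 -0.069 0.821
outer loop
vertex 2.92 0.568 0.983
vertex 1.611 0.922 1.916
vertex 1.932 0.012 1.618
endloop
endfacet
facet normal 0.567 -0.069 0.821
outer loop
vertex 2.599 1.478 1.281
vertex 1.611 0.922 1.916
vertex 2.92 0.568 0.983
endloop
endfacet

endsolid


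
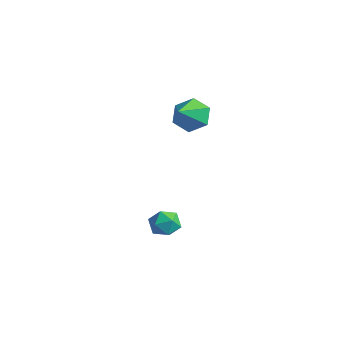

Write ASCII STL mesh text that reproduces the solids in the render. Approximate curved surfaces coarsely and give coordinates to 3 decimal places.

solid 
facet normal 0.274 0.256 0.927
outer loop
vertex 2.087 0.951 -3.171
vertex 1.833 0.169 -2.88
vertex 2.653 0.287 -3.155
endloop
endfacet
facet normal 0.678 0.589 0.440
outer loop
vertex 2.087 0.951 -3.171
vertex 2.653 0.287 -3.155
vertex 2.632 0.825 -3.842
endloop
endfacet
facet normal 0.247 0.969 0.019
outer loop
vertex 2.087 0.951 -3.171
vertex 2.632 0.825 -3.842
vertex 1.799 1.04 -3.99
endloop
endfacet
facet normal -0.423 0.873 0.244
outer loop
vertex 2.087 0.951 -3.171
vertex 1.799 1.04 -3.99
vertex 1.306 0.635 -3.396
endloop
endfacet
facet normal -0.407 0.432 0.805
outer loop
vertex 2.087 0.951 -3.171
vertex 1.306 0.635 -3.396
vertex 1.833 0.169 -2.88
endloop
endfacet
facet normal 0.995 0.089 0.040
outer loop
vertex 2.632 0.825 -3.842
vertex 2.653 0.287 -3.155
vertex 2.714 -0.035 -3.964
endloop
endfacet
facet normal 0.342 -0.447 0.827
outer loop
vertex 2.653 0.287 -3.155
vertex 1.833 0.169 -2.88
vertex 2.221 -0.44 -3.37
endloop
endfacet
facet normal -0.760 -0.162 0.630
outer loop
vertex 1.833 0.169 -2.88
vertex 1.306 0.635 -3.396
vertex 1.388 -0.225 -3.518
endloop
endfacet
facet normal -0.787 0.550 -0.278
outer loop
vertex 1.306 0.635 -3.396
vertex 1.799 1.04 -3.99
vertex 1.367 0.313 -4.205
endloop
endfacet
facet normal 0.297 0.706 -0.643
outer loop
vertex 1.799 1.04 -3.99
vertex 2.632 0.825 -3.842
vertex 2.187 0.431 -4.48
endloop
endfacet
facet normal 0.423 -0.873 -0.244
outer loop
vertex 1.933 -0.351 -4.189
vertex 2.714 -0.035 -3.964
vertex 2.221 -0.44 -3.37
endloop
endfacet
facet normal -0.247 -0.969 -0.019
outer loop
vertex 1.933 -0.351 -4.189
vertex 2.221 -0.44 -3.37
vertex 1.388 -0.225 -3.518
endloop
endfacet
facet normal -0.678 -0.589 -0.440
outer loop
vertex 1.933 -0.351 -4.189
vertex 1.388 -0.225 -3.518
vertex 1.367 0.313 -4.205
endloop
endfacet
facet normal -0.274 -0.256 -0.927
outer loop
vertex 1.933 -0.351 -4.189
vertex 1.367 0.313 -4.205
vertex 2.187 0.431 -4.48
endloop
endfacet
facet normal 0.407 -0.432 -0.805
outer loop
vertex 1.933 -0.351 -4.189
vertex 2.187 0.431 -4.48
vertex 2.714 -0.035 -3.964
endloop
endfacet
facet normal 0.787 -0.550 0.278
outer loop
vertex 2.221 -0.44 -3.37
vertex 2.714 -0.035 -3.964
vertex 2.653 0.287 -3.155
endloop
endfacet
facet normal -0.297 -0.706 0.643
outer loop
vertex 1.388 -0.225 -3.518
vertex 2.221 -0.44 -3.37
vertex 1.833 0.169 -2.88
endloop
endfacet
facet normal -0.995 -0.089 -0.040
outer loop
vertex 1.367 0.313 -4.205
vertex 1.388 -0.225 -3.518
vertex 1.306 0.635 -3.396
endloop
endfacet
facet normal -0.342 0.447 -0.827
outer loop
vertex 2.187 0.431 -4.48
vertex 1.367 0.313 -4.205
vertex 1.799 1.04 -3.99
endloop
endfacet
facet normal 0.760 0.162 -0.630
outer loop
vertex 2.714 -0.035 -3.964
vertex 2.187 0.431 -4.48
vertex 2.632 0.825 -3.842
endloop
endfacet
facet normal -0.384 0.732 -0.563
outer loop
vertex 1.55 3.341 3.055
vertex 0.994 2.649 2.534
vertex 0.604 3.093 3.378
endloop
endfacet
facet normal 0.255 0.246 0.935
outer loop
vertex 1.55 3.341 3.055
vertex 0.604 3.093 3.378
vertex 1.686 1.331 3.546
endloop
endfacet
facet normal -0.385 0.732 -0.563
outer loop
vertex 0.604 3.093 3.378
vertex 0.994 2.649 2.534
vertex 0.048 2.4 2.857
endloop
endfacet
facet normal -0.500 -0.227 0.836
outer loop
vertex 0.604 3.093 3.378
vertex 0.048 2.4 2.857
vertex 1.686 1.331 3.546
endloop
endfacet
facet normal -0.385 0.732 -0.562
outer loop
vertex 0.048 2.4 2.857
vertex 0.994 2.649 2.534
vertex 0.437 1.956 2.013
endloop
endfacet
facet normal -0.584 -0.798 0.151
outer loop
vertex 0.048 2.4 2.857
vertex 0.437 1.956 2.013
vertex 1.686 1.331 3.546
endloop
endfacet
facet normal -0.385 0.732 -0.562
outer loop
vertex 0.437 1.956 2.013
vertex 0.994 2.649 2.534
vertex 1.383 2.205 1.69
endloop
endfacet
facet normal 0.087 -0.896 -0.436
outer loop
vertex 0.437 1.956 2.013
vertex 1.383 2.205 1.69
vertex 1.686 1.331 3.546
endloop
endfacet
facet normal -0.385 0.732 -0.562
outer loop
vertex 1.383 2.205 1.69
vertex 0.994 2.649 2.534
vertex 1.939 2.898 2.211
endloop
endfacet
facet normal 0.842 -0.422 -0.336
outer loop
vertex 1.383 2.205 1.69
vertex 1.939 2.898 2.211
vertex 1.686 1.331 3.546
endloop
endfacet
facet normal -0.385 0.732 -0.562
outer loop
vertex 1.939 2.898 2.211
vertex 0.994 2.649 2.534
vertex 1.55 3.341 3.055
endloop
endfacet
facet normal 0.925 0.148 0.349
outer loop
vertex 1.939 2.898 2.211
vertex 1.55 3.341 3.055
vertex 1.686 1.331 3.546
endloop
endfacet

endsolid


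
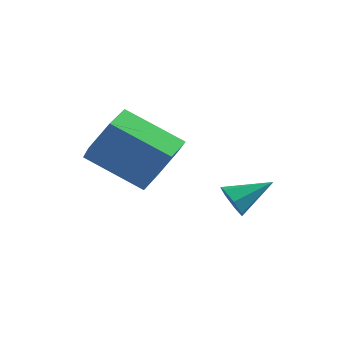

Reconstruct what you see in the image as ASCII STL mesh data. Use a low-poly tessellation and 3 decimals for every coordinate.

solid 
facet normal -0.721 -0.548 -0.424
outer loop
vertex 2.904 3.528 -2.908
vertex 2.597 3.524 -2.381
vertex 2.561 3.926 -2.839
endloop
endfacet
facet normal 0.498 0.546 -0.673
outer loop
vertex 2.904 3.528 -2.908
vertex 2.561 3.926 -2.839
vertex 3.583 4.276 -1.799
endloop
endfacet
facet normal -0.720 -0.549 -0.425
outer loop
vertex 2.561 3.926 -2.839
vertex 2.597 3.524 -2.381
vertex 2.245 4.021 -2.426
endloop
endfacet
facet normal -0.059 0.962 -0.266
outer loop
vertex 2.561 3.926 -2.839
vertex 2.245 4.021 -2.426
vertex 3.583 4.276 -1.799
endloop
endfacet
facet normal -0.720 -0.548 -0.425
outer loop
vertex 2.245 4.021 -2.426
vertex 2.597 3.524 -2.381
vertex 2.193 3.742 -1.978
endloop
endfacet
facet normal -0.369 0.807 0.460
outer loop
vertex 2.245 4.021 -2.426
vertex 2.193 3.742 -1.978
vertex 3.583 4.276 -1.799
endloop
endfacet
facet normal -0.720 -0.549 -0.425
outer loop
vertex 2.193 3.742 -1.978
vertex 2.597 3.524 -2.381
vertex 2.445 3.3 -1.834
endloop
endfacet
facet normal -0.200 0.199 0.959
outer loop
vertex 2.193 3.742 -1.978
vertex 2.445 3.3 -1.834
vertex 3.583 4.276 -1.799
endloop
endfacet
facet normal -0.721 -0.548 -0.425
outer loop
vertex 2.445 3.3 -1.834
vertex 2.597 3.524 -2.381
vertex 2.811 3.026 -2.102
endloop
endfacet
facet normal 0.322 -0.406 0.855
outer loop
vertex 2.445 3.3 -1.834
vertex 2.811 3.026 -2.102
vertex 3.583 4.276 -1.799
endloop
endfacet
facet normal -0.720 -0.548 -0.425
outer loop
vertex 2.811 3.026 -2.102
vertex 2.597 3.524 -2.381
vertex 3.015 3.128 -2.579
endloop
endfacet
facet normal 0.803 -0.551 0.226
outer loop
vertex 2.811 3.026 -2.102
vertex 3.015 3.128 -2.579
vertex 3.583 4.276 -1.799
endloop
endfacet
facet normal -0.721 -0.549 -0.424
outer loop
vertex 3.015 3.128 -2.579
vertex 2.597 3.524 -2.381
vertex 2.904 3.528 -2.908
endloop
endfacet
facet normal 0.882 -0.128 -0.453
outer loop
vertex 3.015 3.128 -2.579
vertex 2.904 3.528 -2.908
vertex 3.583 4.276 -1.799
endloop
endfacet
facet normal 0.869 0.011 -0.495
outer loop
vertex 1.634 2.331 0.401
vertex 1.173 1.931 -0.417
vertex 1.224 2.944 -0.305
endloop
endfacet
facet normal 0.289 0.800 0.526
outer loop
vertex 1.634 2.331 0.401
vertex 1.224 2.944 -0.305
vertex -0.113 2.309 1.395
endloop
endfacet
facet normal 0.289 0.800 0.526
outer loop
vertex -0.113 2.309 1.395
vertex 1.224 2.944 -0.305
vertex -0.523 2.921 0.689
endloop
endfacet
facet normal -0.869 -0.012 0.494
outer loop
vertex -0.113 2.309 1.395
vertex -0.523 2.921 0.689
vertex -0.573 1.909 0.577
endloop
endfacet
facet normal 0.869 0.011 -0.494
outer loop
vertex 1.224 2.944 -0.305
vertex 1.173 1.931 -0.417
vertex 0.764 2.543 -1.123
endloop
endfacet
facet normal -0.203 0.919 -0.336
outer loop
vertex 1.224 2.944 -0.305
vertex 0.764 2.543 -1.123
vertex -0.523 2.921 0.689
endloop
endfacet
facet normal -0.203 0.920 -0.336
outer loop
vertex -0.523 2.921 0.689
vertex 0.764 2.543 -1.123
vertex -0.983 2.521 -0.129
endloop
endfacet
facet normal -0.869 -0.012 0.494
outer loop
vertex -0.523 2.921 0.689
vertex -0.983 2.521 -0.129
vertex -0.573 1.909 0.577
endloop
endfacet
facet normal 0.869 0.011 -0.494
outer loop
vertex 0.764 2.543 -1.123
vertex 1.173 1.931 -0.417
vertex 0.713 1.531 -1.235
endloop
endfacet
facet normal -0.492 0.120 -0.862
outer loop
vertex 0.764 2.543 -1.123
vertex 0.713 1.531 -1.235
vertex -0.983 2.521 -0.129
endloop
endfacet
facet normal -0.492 0.120 -0.862
outer loop
vertex -0.983 2.521 -0.129
vertex 0.713 1.531 -1.235
vertex -1.034 1.509 -0.241
endloop
endfacet
facet normal -0.869 -0.011 0.495
outer loop
vertex -0.983 2.521 -0.129
vertex -1.034 1.509 -0.241
vertex -0.573 1.909 0.577
endloop
endfacet
facet normal 0.869 0.012 -0.494
outer loop
vertex 0.713 1.531 -1.235
vertex 1.173 1.931 -0.417
vertex 1.123 0.919 -0.529
endloop
endfacet
facet normal -0.289 -0.800 -0.526
outer loop
vertex 0.713 1.531 -1.235
vertex 1.123 0.919 -0.529
vertex -1.034 1.509 -0.241
endloop
endfacet
facet normal -0.289 -0.800 -0.526
outer loop
vertex -1.034 1.509 -0.241
vertex 1.123 0.919 -0.529
vertex -0.624 0.896 0.465
endloop
endfacet
facet normal -0.869 -0.011 0.495
outer loop
vertex -1.034 1.509 -0.241
vertex -0.624 0.896 0.465
vertex -0.573 1.909 0.577
endloop
endfacet
facet normal 0.869 0.012 -0.494
outer loop
vertex 1.123 0.919 -0.529
vertex 1.173 1.931 -0.417
vertex 1.583 1.319 0.289
endloop
endfacet
facet normal 0.203 -0.920 0.336
outer loop
vertex 1.123 0.919 -0.529
vertex 1.583 1.319 0.289
vertex -0.624 0.896 0.465
endloop
endfacet
facet normal 0.203 -0.920 0.337
outer loop
vertex -0.624 0.896 0.465
vertex 1.583 1.319 0.289
vertex -0.164 1.297 1.283
endloop
endfacet
facet normal -0.869 -0.011 0.494
outer loop
vertex -0.624 0.896 0.465
vertex -0.164 1.297 1.283
vertex -0.573 1.909 0.577
endloop
endfacet
facet normal 0.869 0.011 -0.495
outer loop
vertex 1.583 1.319 0.289
vertex 1.173 1.931 -0.417
vertex 1.634 2.331 0.401
endloop
endfacet
facet normal 0.492 -0.120 0.862
outer loop
vertex 1.583 1.319 0.289
vertex 1.634 2.331 0.401
vertex -0.164 1.297 1.283
endloop
endfacet
facet normal 0.492 -0.120 0.862
outer loop
vertex -0.164 1.297 1.283
vertex 1.634 2.331 0.401
vertex -0.113 2.309 1.395
endloop
endfacet
facet normal -0.869 -0.011 0.494
outer loop
vertex -0.164 1.297 1.283
vertex -0.113 2.309 1.395
vertex -0.573 1.909 0.577
endloop
endfacet

endsolid


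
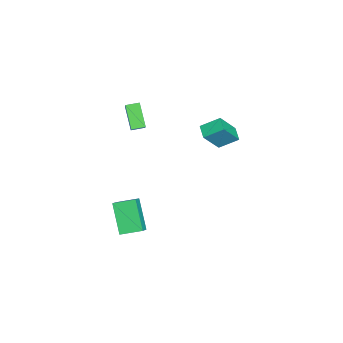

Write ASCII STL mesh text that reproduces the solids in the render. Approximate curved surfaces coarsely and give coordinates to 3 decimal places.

solid 
facet normal -0.752 0.125 -0.647
outer loop
vertex -1.806 -3.158 -2.928
vertex -1.912 -1.845 -2.552
vertex -0.418 -2.615 -4.436
endloop
endfacet
facet normal 0.078 -0.959 -0.274
outer loop
vertex 0.312 -2.735 -3.808
vertex -1.806 -3.158 -2.928
vertex -0.418 -2.615 -4.436
endloop
endfacet
facet normal -0.752 0.125 -0.647
outer loop
vertex -0.418 -2.615 -4.436
vertex -1.912 -1.845 -2.552
vertex -0.524 -1.301 -4.06
endloop
endfacet
facet normal 0.654 0.256 -0.712
outer loop
vertex -0.524 -1.301 -4.06
vertex 0.312 -2.735 -3.808
vertex -0.418 -2.615 -4.436
endloop
endfacet
facet normal -0.654 -0.257 0.711
outer loop
vertex -1.806 -3.158 -2.928
vertex -1.182 -1.965 -1.924
vertex -1.912 -1.845 -2.552
endloop
endfacet
facet normal 0.077 -0.958 -0.275
outer loop
vertex -1.076 -3.279 -2.3
vertex -1.806 -3.158 -2.928
vertex 0.312 -2.735 -3.808
endloop
endfacet
facet normal -0.654 -0.256 0.711
outer loop
vertex -1.076 -3.279 -2.3
vertex -1.182 -1.965 -1.924
vertex -1.806 -3.158 -2.928
endloop
endfacet
facet normal -0.078 0.959 0.274
outer loop
vertex -1.912 -1.845 -2.552
vertex -1.182 -1.965 -1.924
vertex -0.524 -1.301 -4.06
endloop
endfacet
facet normal 0.654 0.257 -0.711
outer loop
vertex 0.206 -1.422 -3.432
vertex 0.312 -2.735 -3.808
vertex -0.524 -1.301 -4.06
endloop
endfacet
facet normal -0.077 0.959 0.274
outer loop
vertex -0.524 -1.301 -4.06
vertex -1.182 -1.965 -1.924
vertex 0.206 -1.422 -3.432
endloop
endfacet
facet normal 0.752 -0.125 0.647
outer loop
vertex 0.206 -1.422 -3.432
vertex -1.076 -3.279 -2.3
vertex 0.312 -2.735 -3.808
endloop
endfacet
facet normal 0.752 -0.125 0.647
outer loop
vertex -1.182 -1.965 -1.924
vertex -1.076 -3.279 -2.3
vertex 0.206 -1.422 -3.432
endloop
endfacet
facet normal -0.389 0.434 -0.812
outer loop
vertex -2.847 3.513 3.52
vertex -2.034 3.775 3.271
vertex -2.693 2.398 2.85
endloop
endfacet
facet normal -0.914 -0.294 0.280
outer loop
vertex -1.966 1.585 4.369
vertex -2.847 3.513 3.52
vertex -2.693 2.398 2.85
endloop
endfacet
facet normal -0.389 0.434 -0.812
outer loop
vertex -2.693 2.398 2.85
vertex -2.034 3.775 3.271
vertex -1.88 2.66 2.601
endloop
endfacet
facet normal 0.118 -0.851 -0.512
outer loop
vertex -1.88 2.66 2.601
vertex -1.966 1.585 4.369
vertex -2.693 2.398 2.85
endloop
endfacet
facet normal -0.118 0.851 0.512
outer loop
vertex -2.847 3.513 3.52
vertex -1.307 2.962 4.79
vertex -2.034 3.775 3.271
endloop
endfacet
facet normal -0.914 -0.294 0.280
outer loop
vertex -2.12 2.7 5.039
vertex -2.847 3.513 3.52
vertex -1.966 1.585 4.369
endloop
endfacet
facet normal -0.118 0.851 0.512
outer loop
vertex -2.12 2.7 5.039
vertex -1.307 2.962 4.79
vertex -2.847 3.513 3.52
endloop
endfacet
facet normal 0.914 0.294 -0.280
outer loop
vertex -2.034 3.775 3.271
vertex -1.307 2.962 4.79
vertex -1.88 2.66 2.601
endloop
endfacet
facet normal 0.118 -0.851 -0.512
outer loop
vertex -1.153 1.847 4.12
vertex -1.966 1.585 4.369
vertex -1.88 2.66 2.601
endloop
endfacet
facet normal 0.914 0.294 -0.280
outer loop
vertex -1.88 2.66 2.601
vertex -1.307 2.962 4.79
vertex -1.153 1.847 4.12
endloop
endfacet
facet normal 0.389 -0.434 0.812
outer loop
vertex -1.153 1.847 4.12
vertex -2.12 2.7 5.039
vertex -1.966 1.585 4.369
endloop
endfacet
facet normal 0.389 -0.434 0.812
outer loop
vertex -1.307 2.962 4.79
vertex -2.12 2.7 5.039
vertex -1.153 1.847 4.12
endloop
endfacet
facet normal -0.699 -0.104 -0.708
outer loop
vertex -4.525 -2.871 3.494
vertex -4.74 -2.086 3.591
vertex -3.42 -2.426 2.338
endloop
endfacet
facet normal 0.263 -0.958 -0.118
outer loop
vertex -2.54 -2.294 3.229
vertex -4.525 -2.871 3.494
vertex -3.42 -2.426 2.338
endloop
endfacet
facet normal -0.699 -0.106 -0.707
outer loop
vertex -3.42 -2.426 2.338
vertex -4.74 -2.086 3.591
vertex -3.636 -1.641 2.434
endloop
endfacet
facet normal 0.665 0.268 -0.697
outer loop
vertex -3.636 -1.641 2.434
vertex -2.54 -2.294 3.229
vertex -3.42 -2.426 2.338
endloop
endfacet
facet normal -0.665 -0.268 0.697
outer loop
vertex -4.525 -2.871 3.494
vertex -3.86 -1.954 4.482
vertex -4.74 -2.086 3.591
endloop
endfacet
facet normal 0.263 -0.958 -0.118
outer loop
vertex -3.644 -2.739 4.386
vertex -4.525 -2.871 3.494
vertex -2.54 -2.294 3.229
endloop
endfacet
facet normal -0.665 -0.268 0.697
outer loop
vertex -3.644 -2.739 4.386
vertex -3.86 -1.954 4.482
vertex -4.525 -2.871 3.494
endloop
endfacet
facet normal -0.263 0.958 0.118
outer loop
vertex -4.74 -2.086 3.591
vertex -3.86 -1.954 4.482
vertex -3.636 -1.641 2.434
endloop
endfacet
facet normal 0.665 0.268 -0.697
outer loop
vertex -2.755 -1.509 3.326
vertex -2.54 -2.294 3.229
vertex -3.636 -1.641 2.434
endloop
endfacet
facet normal -0.263 0.958 0.118
outer loop
vertex -3.636 -1.641 2.434
vertex -3.86 -1.954 4.482
vertex -2.755 -1.509 3.326
endloop
endfacet
facet normal 0.699 0.104 0.707
outer loop
vertex -2.755 -1.509 3.326
vertex -3.644 -2.739 4.386
vertex -2.54 -2.294 3.229
endloop
endfacet
facet normal 0.698 0.106 0.708
outer loop
vertex -3.86 -1.954 4.482
vertex -3.644 -2.739 4.386
vertex -2.755 -1.509 3.326
endloop
endfacet

endsolid


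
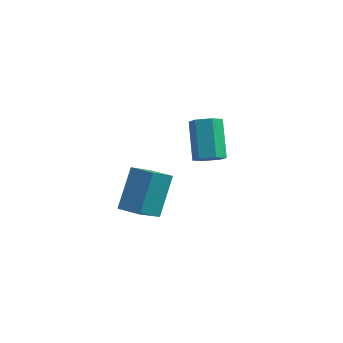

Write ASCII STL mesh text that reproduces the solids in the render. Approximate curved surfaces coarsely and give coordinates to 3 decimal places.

solid 
facet normal 0.234 -0.737 -0.634
outer loop
vertex 1.732 -2.014 2.123
vertex 1.449 -1.724 1.681
vertex 2.032 -1.624 1.78
endloop
endfacet
facet normal 0.833 -0.182 0.522
outer loop
vertex 1.732 -2.014 2.123
vertex 2.032 -1.624 1.78
vertex 1.354 -0.826 3.142
endloop
endfacet
facet normal 0.833 -0.182 0.522
outer loop
vertex 1.354 -0.826 3.142
vertex 2.032 -1.624 1.78
vertex 1.654 -0.436 2.799
endloop
endfacet
facet normal -0.235 0.738 0.633
outer loop
vertex 1.354 -0.826 3.142
vertex 1.654 -0.436 2.799
vertex 1.071 -0.536 2.699
endloop
endfacet
facet normal 0.234 -0.738 -0.633
outer loop
vertex 2.032 -1.624 1.78
vertex 1.449 -1.724 1.681
vertex 1.749 -1.334 1.337
endloop
endfacet
facet normal 0.850 0.472 -0.234
outer loop
vertex 2.032 -1.624 1.78
vertex 1.749 -1.334 1.337
vertex 1.654 -0.436 2.799
endloop
endfacet
facet normal 0.850 0.472 -0.234
outer loop
vertex 1.654 -0.436 2.799
vertex 1.749 -1.334 1.337
vertex 1.371 -0.146 2.356
endloop
endfacet
facet normal -0.235 0.738 0.633
outer loop
vertex 1.654 -0.436 2.799
vertex 1.371 -0.146 2.356
vertex 1.071 -0.536 2.699
endloop
endfacet
facet normal 0.234 -0.738 -0.633
outer loop
vertex 1.749 -1.334 1.337
vertex 1.449 -1.724 1.681
vertex 1.166 -1.434 1.238
endloop
endfacet
facet normal 0.016 0.654 -0.756
outer loop
vertex 1.749 -1.334 1.337
vertex 1.166 -1.434 1.238
vertex 1.371 -0.146 2.356
endloop
endfacet
facet normal 0.016 0.654 -0.756
outer loop
vertex 1.371 -0.146 2.356
vertex 1.166 -1.434 1.238
vertex 0.788 -0.246 2.257
endloop
endfacet
facet normal -0.234 0.737 0.634
outer loop
vertex 1.371 -0.146 2.356
vertex 0.788 -0.246 2.257
vertex 1.071 -0.536 2.699
endloop
endfacet
facet normal 0.235 -0.738 -0.633
outer loop
vertex 1.166 -1.434 1.238
vertex 1.449 -1.724 1.681
vertex 0.866 -1.824 1.581
endloop
endfacet
facet normal -0.833 0.182 -0.522
outer loop
vertex 1.166 -1.434 1.238
vertex 0.866 -1.824 1.581
vertex 0.788 -0.246 2.257
endloop
endfacet
facet normal -0.833 0.182 -0.522
outer loop
vertex 0.788 -0.246 2.257
vertex 0.866 -1.824 1.581
vertex 0.488 -0.636 2.6
endloop
endfacet
facet normal -0.234 0.737 0.634
outer loop
vertex 0.788 -0.246 2.257
vertex 0.488 -0.636 2.6
vertex 1.071 -0.536 2.699
endloop
endfacet
facet normal 0.235 -0.738 -0.633
outer loop
vertex 0.866 -1.824 1.581
vertex 1.449 -1.724 1.681
vertex 1.149 -2.114 2.024
endloop
endfacet
facet normal -0.850 -0.472 0.234
outer loop
vertex 0.866 -1.824 1.581
vertex 1.149 -2.114 2.024
vertex 0.488 -0.636 2.6
endloop
endfacet
facet normal -0.850 -0.472 0.234
outer loop
vertex 0.488 -0.636 2.6
vertex 1.149 -2.114 2.024
vertex 0.771 -0.926 3.043
endloop
endfacet
facet normal -0.234 0.738 0.633
outer loop
vertex 0.488 -0.636 2.6
vertex 0.771 -0.926 3.043
vertex 1.071 -0.536 2.699
endloop
endfacet
facet normal 0.234 -0.737 -0.634
outer loop
vertex 1.149 -2.114 2.024
vertex 1.449 -1.724 1.681
vertex 1.732 -2.014 2.123
endloop
endfacet
facet normal -0.016 -0.654 0.756
outer loop
vertex 1.149 -2.114 2.024
vertex 1.732 -2.014 2.123
vertex 0.771 -0.926 3.043
endloop
endfacet
facet normal -0.016 -0.654 0.756
outer loop
vertex 0.771 -0.926 3.043
vertex 1.732 -2.014 2.123
vertex 1.354 -0.826 3.142
endloop
endfacet
facet normal -0.234 0.738 0.633
outer loop
vertex 0.771 -0.926 3.043
vertex 1.354 -0.826 3.142
vertex 1.071 -0.536 2.699
endloop
endfacet
facet normal -0.930 0.327 -0.167
outer loop
vertex -1.848 -1.867 -1.804
vertex -1.635 -0.612 -0.531
vertex -1.329 -0.916 -2.828
endloop
endfacet
facet normal -0.119 -0.697 -0.707
outer loop
vertex -0.445 -1.228 -2.669
vertex -1.848 -1.867 -1.804
vertex -1.329 -0.916 -2.828
endloop
endfacet
facet normal -0.930 0.328 -0.167
outer loop
vertex -1.329 -0.916 -2.828
vertex -1.635 -0.612 -0.531
vertex -1.115 0.338 -1.555
endloop
endfacet
facet normal 0.349 0.638 -0.687
outer loop
vertex -1.115 0.338 -1.555
vertex -0.445 -1.228 -2.669
vertex -1.329 -0.916 -2.828
endloop
endfacet
facet normal -0.349 -0.638 0.687
outer loop
vertex -1.848 -1.867 -1.804
vertex -0.751 -0.924 -0.372
vertex -1.635 -0.612 -0.531
endloop
endfacet
facet normal -0.118 -0.697 -0.707
outer loop
vertex -0.965 -2.178 -1.645
vertex -1.848 -1.867 -1.804
vertex -0.445 -1.228 -2.669
endloop
endfacet
facet normal -0.348 -0.638 0.687
outer loop
vertex -0.965 -2.178 -1.645
vertex -0.751 -0.924 -0.372
vertex -1.848 -1.867 -1.804
endloop
endfacet
facet normal 0.119 0.697 0.707
outer loop
vertex -1.635 -0.612 -0.531
vertex -0.751 -0.924 -0.372
vertex -1.115 0.338 -1.555
endloop
endfacet
facet normal 0.348 0.638 -0.687
outer loop
vertex -0.232 0.027 -1.396
vertex -0.445 -1.228 -2.669
vertex -1.115 0.338 -1.555
endloop
endfacet
facet normal 0.118 0.697 0.707
outer loop
vertex -1.115 0.338 -1.555
vertex -0.751 -0.924 -0.372
vertex -0.232 0.027 -1.396
endloop
endfacet
facet normal 0.930 -0.328 0.168
outer loop
vertex -0.232 0.027 -1.396
vertex -0.965 -2.178 -1.645
vertex -0.445 -1.228 -2.669
endloop
endfacet
facet normal 0.930 -0.328 0.167
outer loop
vertex -0.751 -0.924 -0.372
vertex -0.965 -2.178 -1.645
vertex -0.232 0.027 -1.396
endloop
endfacet

endsolid


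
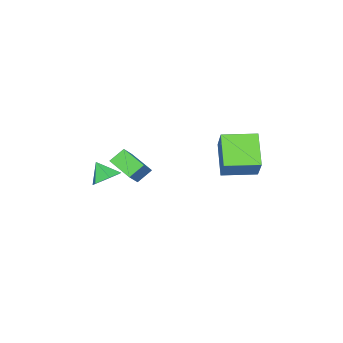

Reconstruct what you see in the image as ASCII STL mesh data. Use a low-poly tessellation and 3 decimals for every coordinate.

solid 
facet normal -0.695 0.345 0.631
outer loop
vertex 0.693 -3.811 1.757
vertex 0.967 -2.248 1.204
vertex -0.211 -3.973 0.85
endloop
endfacet
facet normal -0.163 -0.930 0.329
outer loop
vertex 0.553 -4.352 0.156
vertex 0.693 -3.811 1.757
vertex -0.211 -3.973 0.85
endloop
endfacet
facet normal -0.695 0.345 0.631
outer loop
vertex -0.211 -3.973 0.85
vertex 0.967 -2.248 1.204
vertex 0.063 -2.41 0.298
endloop
endfacet
facet normal -0.700 -0.125 -0.703
outer loop
vertex 0.063 -2.41 0.298
vertex 0.553 -4.352 0.156
vertex -0.211 -3.973 0.85
endloop
endfacet
facet normal 0.701 0.126 0.702
outer loop
vertex 0.693 -3.811 1.757
vertex 1.731 -2.627 0.51
vertex 0.967 -2.248 1.204
endloop
endfacet
facet normal -0.163 -0.930 0.329
outer loop
vertex 1.457 -4.19 1.062
vertex 0.693 -3.811 1.757
vertex 0.553 -4.352 0.156
endloop
endfacet
facet normal 0.701 0.125 0.702
outer loop
vertex 1.457 -4.19 1.062
vertex 1.731 -2.627 0.51
vertex 0.693 -3.811 1.757
endloop
endfacet
facet normal 0.163 0.930 -0.329
outer loop
vertex 0.967 -2.248 1.204
vertex 1.731 -2.627 0.51
vertex 0.063 -2.41 0.298
endloop
endfacet
facet normal -0.701 -0.126 -0.702
outer loop
vertex 0.827 -2.789 -0.397
vertex 0.553 -4.352 0.156
vertex 0.063 -2.41 0.298
endloop
endfacet
facet normal 0.163 0.930 -0.328
outer loop
vertex 0.063 -2.41 0.298
vertex 1.731 -2.627 0.51
vertex 0.827 -2.789 -0.397
endloop
endfacet
facet normal 0.695 -0.345 -0.631
outer loop
vertex 0.827 -2.789 -0.397
vertex 1.457 -4.19 1.062
vertex 0.553 -4.352 0.156
endloop
endfacet
facet normal 0.695 -0.345 -0.631
outer loop
vertex 1.731 -2.627 0.51
vertex 1.457 -4.19 1.062
vertex 0.827 -2.789 -0.397
endloop
endfacet
facet normal -0.580 -0.510 0.635
outer loop
vertex -1.665 0.864 3.435
vertex -2.995 2.344 3.409
vertex -2.569 0.025 1.937
endloop
endfacet
facet normal 0.668 -0.744 0.013
outer loop
vertex -1.305 1.136 0.551
vertex -1.665 0.864 3.435
vertex -2.569 0.025 1.937
endloop
endfacet
facet normal -0.580 -0.510 0.635
outer loop
vertex -2.569 0.025 1.937
vertex -2.995 2.344 3.409
vertex -3.899 1.505 1.911
endloop
endfacet
facet normal -0.466 -0.432 -0.772
outer loop
vertex -3.899 1.505 1.911
vertex -1.305 1.136 0.551
vertex -2.569 0.025 1.937
endloop
endfacet
facet normal 0.466 0.432 0.772
outer loop
vertex -1.665 0.864 3.435
vertex -1.731 3.455 2.023
vertex -2.995 2.344 3.409
endloop
endfacet
facet normal 0.668 -0.744 0.013
outer loop
vertex -0.401 1.975 2.049
vertex -1.665 0.864 3.435
vertex -1.305 1.136 0.551
endloop
endfacet
facet normal 0.466 0.432 0.772
outer loop
vertex -0.401 1.975 2.049
vertex -1.731 3.455 2.023
vertex -1.665 0.864 3.435
endloop
endfacet
facet normal -0.668 0.744 -0.013
outer loop
vertex -2.995 2.344 3.409
vertex -1.731 3.455 2.023
vertex -3.899 1.505 1.911
endloop
endfacet
facet normal -0.466 -0.432 -0.772
outer loop
vertex -2.635 2.616 0.525
vertex -1.305 1.136 0.551
vertex -3.899 1.505 1.911
endloop
endfacet
facet normal -0.668 0.744 -0.013
outer loop
vertex -3.899 1.505 1.911
vertex -1.731 3.455 2.023
vertex -2.635 2.616 0.525
endloop
endfacet
facet normal 0.580 0.510 -0.635
outer loop
vertex -2.635 2.616 0.525
vertex -0.401 1.975 2.049
vertex -1.305 1.136 0.551
endloop
endfacet
facet normal 0.580 0.510 -0.635
outer loop
vertex -1.731 3.455 2.023
vertex -0.401 1.975 2.049
vertex -2.635 2.616 0.525
endloop
endfacet
facet normal 0.091 0.655 -0.750
outer loop
vertex 4.483 -2.858 1.217
vertex 4.046 -2.257 1.689
vertex 4.922 -2.311 1.748
endloop
endfacet
facet normal 0.685 -0.710 0.165
outer loop
vertex 4.483 -2.858 1.217
vertex 4.922 -2.311 1.748
vertex 3.934 -3.063 2.611
endloop
endfacet
facet normal 0.091 0.655 -0.750
outer loop
vertex 4.922 -2.311 1.748
vertex 4.046 -2.257 1.689
vertex 4.485 -1.71 2.22
endloop
endfacet
facet normal 0.686 -0.070 0.724
outer loop
vertex 4.922 -2.311 1.748
vertex 4.485 -1.71 2.22
vertex 3.934 -3.063 2.611
endloop
endfacet
facet normal 0.091 0.655 -0.750
outer loop
vertex 4.485 -1.71 2.22
vertex 4.046 -2.257 1.689
vertex 3.609 -1.656 2.161
endloop
endfacet
facet normal -0.046 0.295 0.954
outer loop
vertex 4.485 -1.71 2.22
vertex 3.609 -1.656 2.161
vertex 3.934 -3.063 2.611
endloop
endfacet
facet normal 0.092 0.655 -0.750
outer loop
vertex 3.609 -1.656 2.161
vertex 4.046 -2.257 1.689
vertex 3.17 -2.203 1.629
endloop
endfacet
facet normal -0.781 0.019 0.624
outer loop
vertex 3.609 -1.656 2.161
vertex 3.17 -2.203 1.629
vertex 3.934 -3.063 2.611
endloop
endfacet
facet normal 0.092 0.655 -0.750
outer loop
vertex 3.17 -2.203 1.629
vertex 4.046 -2.257 1.689
vertex 3.607 -2.804 1.158
endloop
endfacet
facet normal -0.782 -0.620 0.065
outer loop
vertex 3.17 -2.203 1.629
vertex 3.607 -2.804 1.158
vertex 3.934 -3.063 2.611
endloop
endfacet
facet normal 0.091 0.655 -0.750
outer loop
vertex 3.607 -2.804 1.158
vertex 4.046 -2.257 1.689
vertex 4.483 -2.858 1.217
endloop
endfacet
facet normal -0.050 -0.985 -0.164
outer loop
vertex 3.607 -2.804 1.158
vertex 4.483 -2.858 1.217
vertex 3.934 -3.063 2.611
endloop
endfacet

endsolid


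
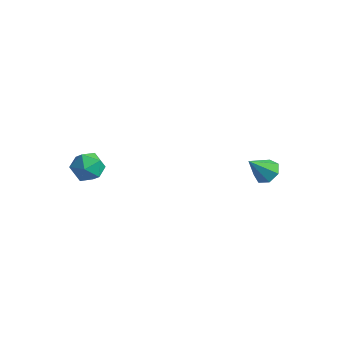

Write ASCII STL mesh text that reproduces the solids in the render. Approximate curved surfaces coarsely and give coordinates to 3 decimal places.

solid 
facet normal -0.746 -0.319 0.584
outer loop
vertex -4.518 -3.483 -2.545
vertex -4.174 -4.296 -2.55
vertex -3.933 -3.719 -1.926
endloop
endfacet
facet normal -0.601 0.369 0.709
outer loop
vertex -4.518 -3.483 -2.545
vertex -3.933 -3.719 -1.926
vertex -3.883 -2.92 -2.299
endloop
endfacet
facet normal -0.681 0.726 0.097
outer loop
vertex -4.518 -3.483 -2.545
vertex -3.883 -2.92 -2.299
vertex -4.093 -3.003 -3.153
endloop
endfacet
facet normal -0.876 0.259 -0.407
outer loop
vertex -4.518 -3.483 -2.545
vertex -4.093 -3.003 -3.153
vertex -4.273 -3.854 -3.308
endloop
endfacet
facet normal -0.916 -0.387 -0.106
outer loop
vertex -4.518 -3.483 -2.545
vertex -4.273 -3.854 -3.308
vertex -4.174 -4.296 -2.55
endloop
endfacet
facet normal 0.083 0.417 0.905
outer loop
vertex -3.883 -2.92 -2.299
vertex -3.933 -3.719 -1.926
vertex -3.147 -3.386 -2.152
endloop
endfacet
facet normal -0.153 -0.695 0.702
outer loop
vertex -3.933 -3.719 -1.926
vertex -4.174 -4.296 -2.55
vertex -3.327 -4.237 -2.307
endloop
endfacet
facet normal -0.427 -0.804 -0.413
outer loop
vertex -4.174 -4.296 -2.55
vertex -4.273 -3.854 -3.308
vertex -3.537 -4.32 -3.161
endloop
endfacet
facet normal -0.361 0.240 -0.901
outer loop
vertex -4.273 -3.854 -3.308
vertex -4.093 -3.003 -3.153
vertex -3.487 -3.521 -3.534
endloop
endfacet
facet normal -0.045 0.995 -0.086
outer loop
vertex -4.093 -3.003 -3.153
vertex -3.883 -2.92 -2.299
vertex -3.246 -2.944 -2.91
endloop
endfacet
facet normal 0.876 -0.259 0.407
outer loop
vertex -2.902 -3.757 -2.915
vertex -3.147 -3.386 -2.152
vertex -3.327 -4.237 -2.307
endloop
endfacet
facet normal 0.681 -0.726 -0.097
outer loop
vertex -2.902 -3.757 -2.915
vertex -3.327 -4.237 -2.307
vertex -3.537 -4.32 -3.161
endloop
endfacet
facet normal 0.601 -0.369 -0.709
outer loop
vertex -2.902 -3.757 -2.915
vertex -3.537 -4.32 -3.161
vertex -3.487 -3.521 -3.534
endloop
endfacet
facet normal 0.746 0.319 -0.584
outer loop
vertex -2.902 -3.757 -2.915
vertex -3.487 -3.521 -3.534
vertex -3.246 -2.944 -2.91
endloop
endfacet
facet normal 0.916 0.387 0.106
outer loop
vertex -2.902 -3.757 -2.915
vertex -3.246 -2.944 -2.91
vertex -3.147 -3.386 -2.152
endloop
endfacet
facet normal 0.361 -0.240 0.901
outer loop
vertex -3.327 -4.237 -2.307
vertex -3.147 -3.386 -2.152
vertex -3.933 -3.719 -1.926
endloop
endfacet
facet normal 0.045 -0.995 0.086
outer loop
vertex -3.537 -4.32 -3.161
vertex -3.327 -4.237 -2.307
vertex -4.174 -4.296 -2.55
endloop
endfacet
facet normal -0.083 -0.417 -0.905
outer loop
vertex -3.487 -3.521 -3.534
vertex -3.537 -4.32 -3.161
vertex -4.273 -3.854 -3.308
endloop
endfacet
facet normal 0.153 0.695 -0.702
outer loop
vertex -3.246 -2.944 -2.91
vertex -3.487 -3.521 -3.534
vertex -4.093 -3.003 -3.153
endloop
endfacet
facet normal 0.427 0.804 0.413
outer loop
vertex -3.147 -3.386 -2.152
vertex -3.246 -2.944 -2.91
vertex -3.883 -2.92 -2.299
endloop
endfacet
facet normal 0.278 0.596 -0.753
outer loop
vertex 2.065 2.156 -4.529
vertex 1.562 2.622 -4.346
vertex 2.235 2.588 -4.124
endloop
endfacet
facet normal 0.729 -0.598 0.332
outer loop
vertex 2.065 2.156 -4.529
vertex 2.235 2.588 -4.124
vertex 1.158 1.758 -3.254
endloop
endfacet
facet normal 0.279 0.596 -0.753
outer loop
vertex 2.235 2.588 -4.124
vertex 1.562 2.622 -4.346
vertex 1.898 3.046 -3.886
endloop
endfacet
facet normal 0.610 0.038 0.791
outer loop
vertex 2.235 2.588 -4.124
vertex 1.898 3.046 -3.886
vertex 1.158 1.758 -3.254
endloop
endfacet
facet normal 0.278 0.596 -0.753
outer loop
vertex 1.898 3.046 -3.886
vertex 1.562 2.622 -4.346
vertex 1.308 3.185 -3.994
endloop
endfacet
facet normal -0.053 0.464 0.884
outer loop
vertex 1.898 3.046 -3.886
vertex 1.308 3.185 -3.994
vertex 1.158 1.758 -3.254
endloop
endfacet
facet normal 0.278 0.596 -0.753
outer loop
vertex 1.308 3.185 -3.994
vertex 1.562 2.622 -4.346
vertex 0.908 2.9 -4.367
endloop
endfacet
facet normal -0.760 0.360 0.540
outer loop
vertex 1.308 3.185 -3.994
vertex 0.908 2.9 -4.367
vertex 1.158 1.758 -3.254
endloop
endfacet
facet normal 0.278 0.596 -0.753
outer loop
vertex 0.908 2.9 -4.367
vertex 1.562 2.622 -4.346
vertex 1.001 2.406 -4.724
endloop
endfacet
facet normal -0.980 -0.197 0.018
outer loop
vertex 0.908 2.9 -4.367
vertex 1.001 2.406 -4.724
vertex 1.158 1.758 -3.254
endloop
endfacet
facet normal 0.278 0.596 -0.753
outer loop
vertex 1.001 2.406 -4.724
vertex 1.562 2.622 -4.346
vertex 1.516 2.075 -4.796
endloop
endfacet
facet normal -0.546 -0.787 -0.288
outer loop
vertex 1.001 2.406 -4.724
vertex 1.516 2.075 -4.796
vertex 1.158 1.758 -3.254
endloop
endfacet
facet normal 0.278 0.596 -0.753
outer loop
vertex 1.516 2.075 -4.796
vertex 1.562 2.622 -4.346
vertex 2.065 2.156 -4.529
endloop
endfacet
facet normal 0.215 -0.965 -0.149
outer loop
vertex 1.516 2.075 -4.796
vertex 2.065 2.156 -4.529
vertex 1.158 1.758 -3.254
endloop
endfacet

endsolid
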